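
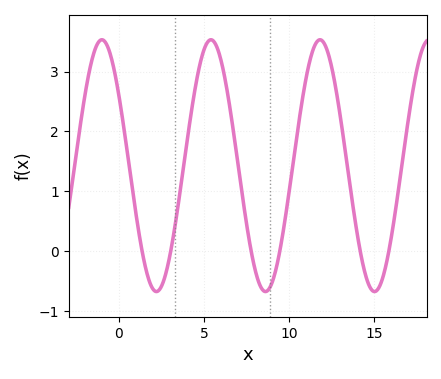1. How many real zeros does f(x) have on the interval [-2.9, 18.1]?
6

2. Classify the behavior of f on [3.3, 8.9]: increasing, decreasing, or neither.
neither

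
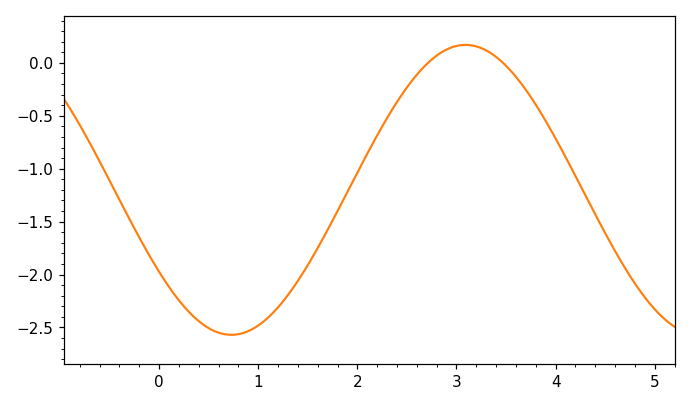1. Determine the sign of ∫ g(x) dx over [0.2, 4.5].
negative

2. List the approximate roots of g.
2.71, 3.47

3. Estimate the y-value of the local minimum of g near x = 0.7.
-2.57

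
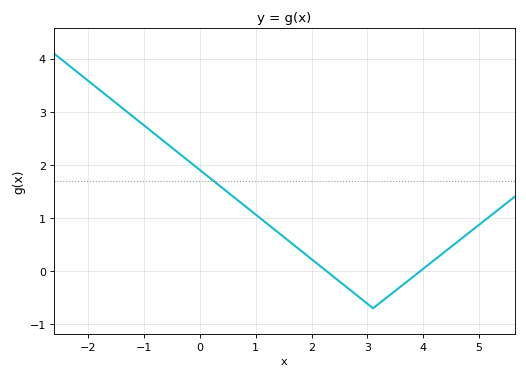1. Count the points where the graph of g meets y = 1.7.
1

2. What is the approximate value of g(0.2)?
1.7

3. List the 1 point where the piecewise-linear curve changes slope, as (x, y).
(3.1, -0.7)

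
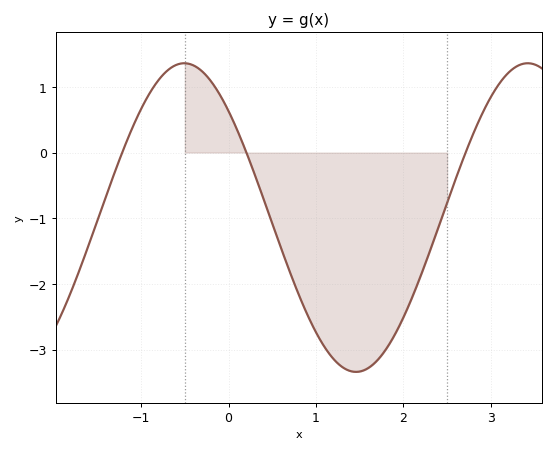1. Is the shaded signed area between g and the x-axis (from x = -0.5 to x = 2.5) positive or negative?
negative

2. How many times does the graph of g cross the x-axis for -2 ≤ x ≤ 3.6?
3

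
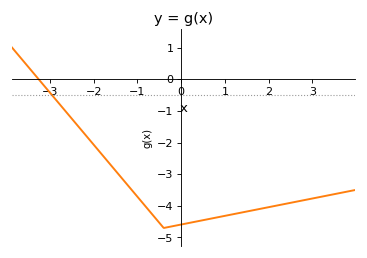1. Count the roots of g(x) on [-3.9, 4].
1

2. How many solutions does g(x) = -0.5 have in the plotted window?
1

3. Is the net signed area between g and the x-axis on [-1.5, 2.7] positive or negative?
negative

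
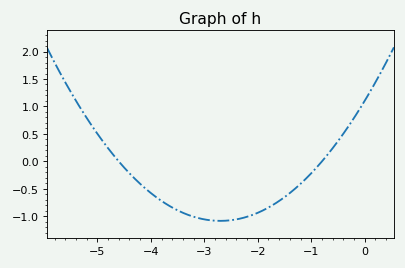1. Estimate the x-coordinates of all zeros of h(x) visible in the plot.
-4.6, -0.8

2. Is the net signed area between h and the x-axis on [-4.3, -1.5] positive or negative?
negative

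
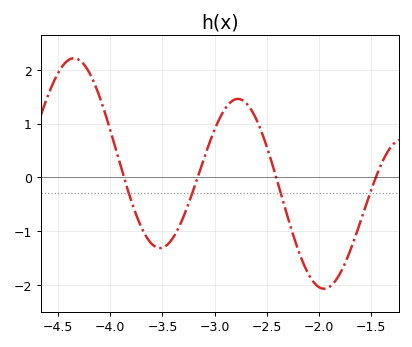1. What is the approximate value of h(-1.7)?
-1.4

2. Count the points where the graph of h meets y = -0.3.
4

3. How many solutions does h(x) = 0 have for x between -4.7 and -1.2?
4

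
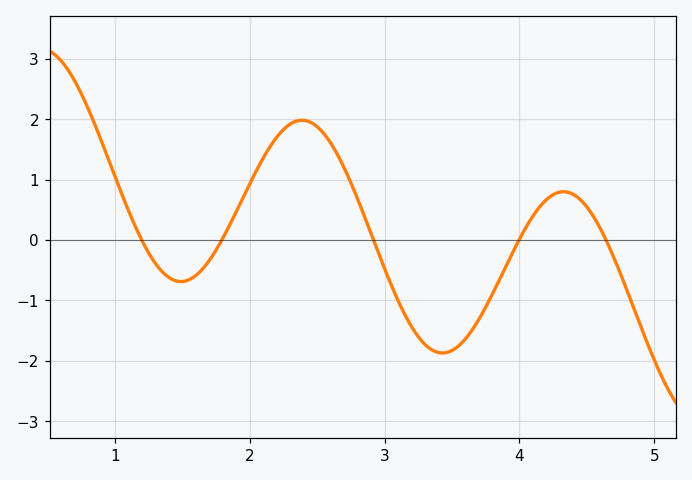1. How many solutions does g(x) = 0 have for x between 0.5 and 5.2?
5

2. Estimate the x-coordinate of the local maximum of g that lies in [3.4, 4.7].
4.33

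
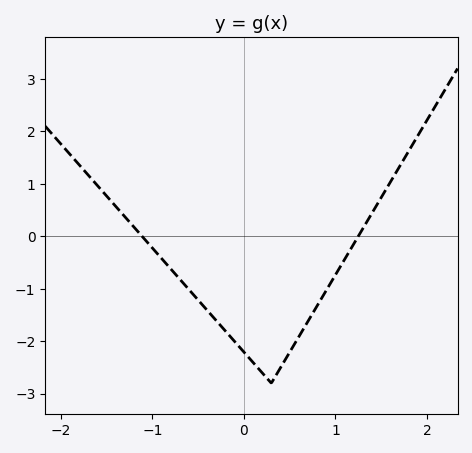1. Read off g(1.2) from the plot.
-0.1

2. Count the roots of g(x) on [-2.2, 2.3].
2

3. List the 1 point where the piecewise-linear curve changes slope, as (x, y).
(0.3, -2.8)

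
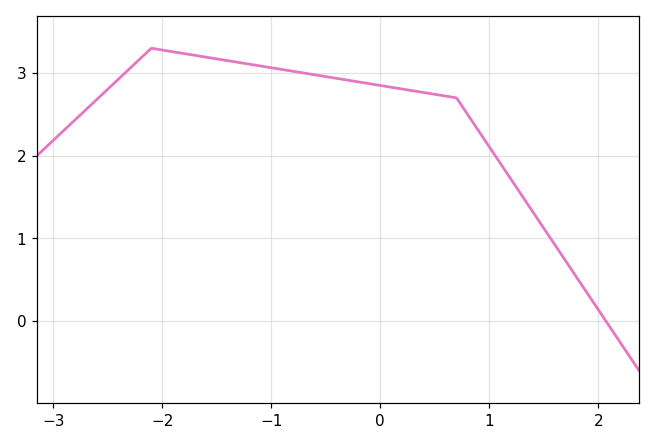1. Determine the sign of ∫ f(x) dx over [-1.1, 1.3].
positive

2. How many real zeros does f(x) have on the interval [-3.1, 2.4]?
1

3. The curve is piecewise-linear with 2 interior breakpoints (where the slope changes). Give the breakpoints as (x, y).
(-2.1, 3.3); (0.7, 2.7)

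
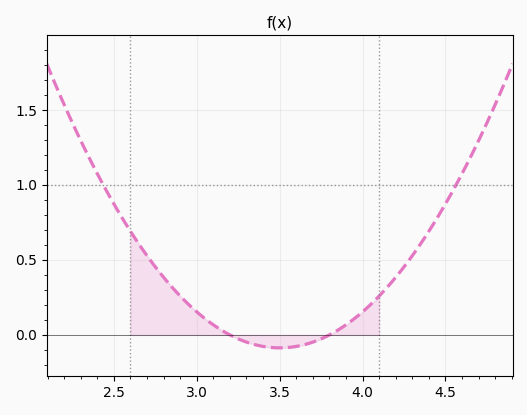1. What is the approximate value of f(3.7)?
-0.05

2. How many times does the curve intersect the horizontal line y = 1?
2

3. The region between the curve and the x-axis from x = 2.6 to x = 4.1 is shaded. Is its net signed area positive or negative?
positive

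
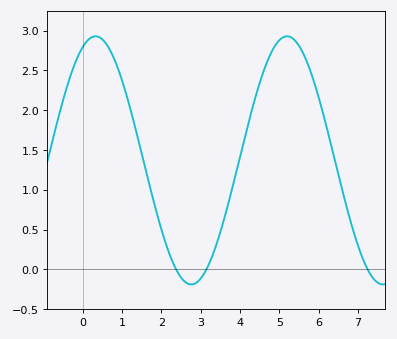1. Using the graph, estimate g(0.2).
2.9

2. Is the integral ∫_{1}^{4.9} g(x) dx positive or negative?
positive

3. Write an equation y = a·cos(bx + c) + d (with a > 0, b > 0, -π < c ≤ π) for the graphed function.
y = 1.56cos(1.3x - 0.42) + 1.37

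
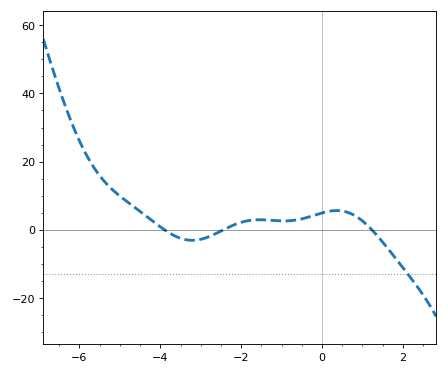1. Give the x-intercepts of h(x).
-3.8, -2.4, 1.2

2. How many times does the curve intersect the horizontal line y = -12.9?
1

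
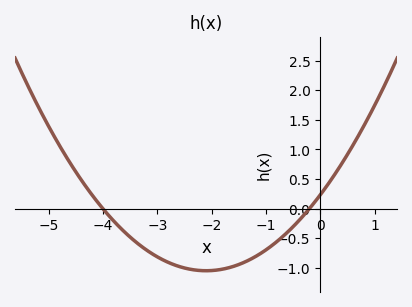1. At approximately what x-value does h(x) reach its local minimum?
-2.1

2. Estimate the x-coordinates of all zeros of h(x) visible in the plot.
-4, -0.2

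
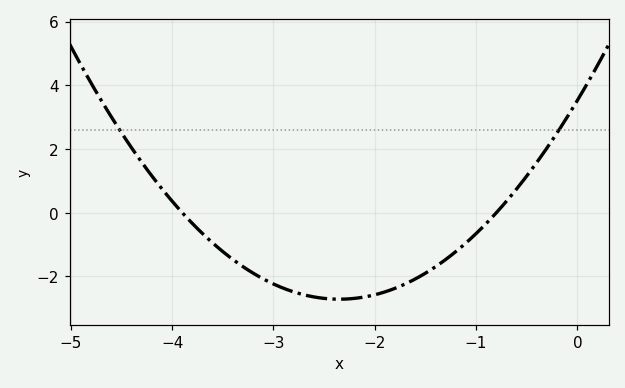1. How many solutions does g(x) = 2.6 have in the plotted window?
2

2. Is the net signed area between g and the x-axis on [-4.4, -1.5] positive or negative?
negative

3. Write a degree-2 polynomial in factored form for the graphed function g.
y = 1.13(x + 3.9)(x + 0.8)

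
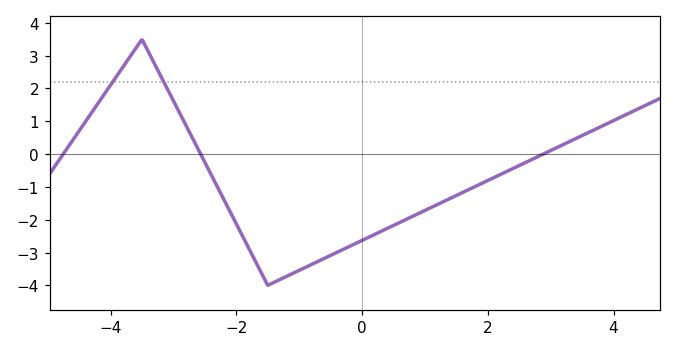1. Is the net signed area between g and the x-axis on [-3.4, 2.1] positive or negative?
negative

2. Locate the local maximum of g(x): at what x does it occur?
-3.6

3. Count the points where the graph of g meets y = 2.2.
2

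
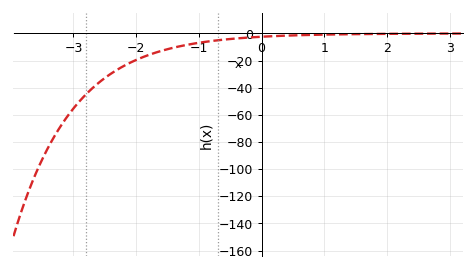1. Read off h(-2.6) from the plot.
-36.5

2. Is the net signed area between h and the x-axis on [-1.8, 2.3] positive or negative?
negative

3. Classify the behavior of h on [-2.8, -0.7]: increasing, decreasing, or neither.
increasing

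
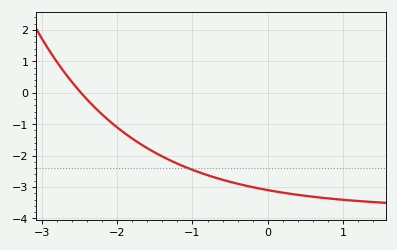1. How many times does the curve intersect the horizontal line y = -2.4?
1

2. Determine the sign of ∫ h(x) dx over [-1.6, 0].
negative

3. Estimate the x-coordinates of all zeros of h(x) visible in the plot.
-2.5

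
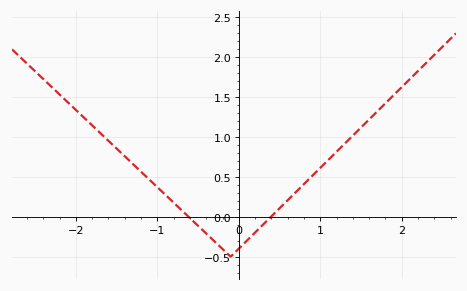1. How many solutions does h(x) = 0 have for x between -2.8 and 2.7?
2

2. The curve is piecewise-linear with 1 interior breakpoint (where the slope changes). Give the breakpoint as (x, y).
(-0.1, -0.5)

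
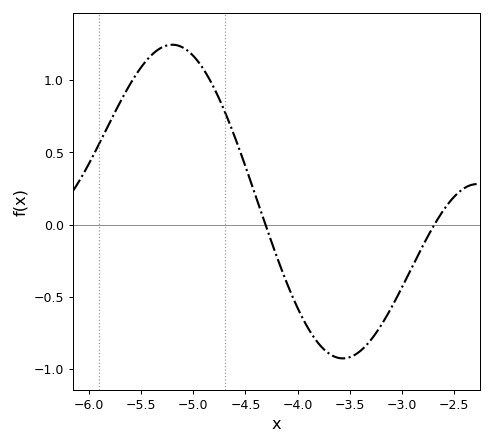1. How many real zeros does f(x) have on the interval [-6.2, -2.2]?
2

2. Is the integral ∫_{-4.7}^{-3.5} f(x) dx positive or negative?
negative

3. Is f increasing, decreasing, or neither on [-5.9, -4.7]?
neither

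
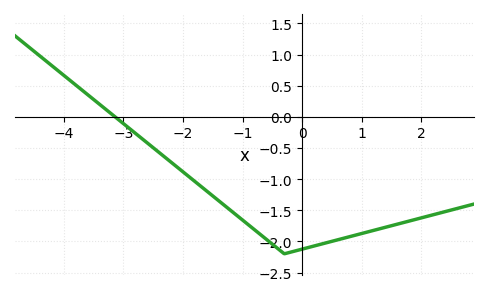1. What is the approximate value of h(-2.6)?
-0.4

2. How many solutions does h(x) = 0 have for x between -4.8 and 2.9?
1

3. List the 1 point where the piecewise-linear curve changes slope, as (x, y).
(-0.3, -2.2)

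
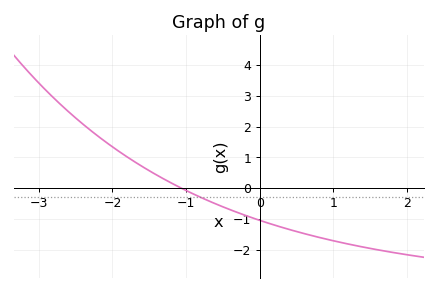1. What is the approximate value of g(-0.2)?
-0.9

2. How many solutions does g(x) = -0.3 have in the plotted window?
1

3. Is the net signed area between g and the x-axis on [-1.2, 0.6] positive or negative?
negative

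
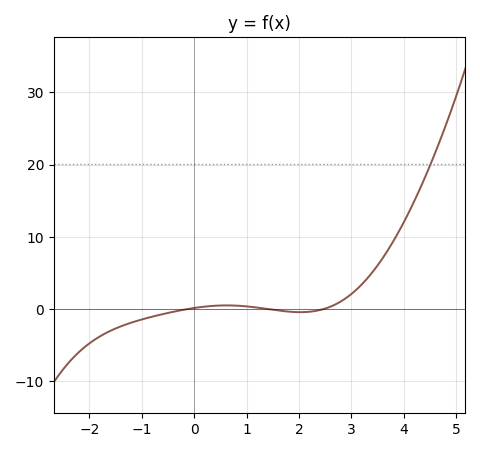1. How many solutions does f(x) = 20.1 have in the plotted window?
1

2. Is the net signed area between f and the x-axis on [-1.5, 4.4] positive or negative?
positive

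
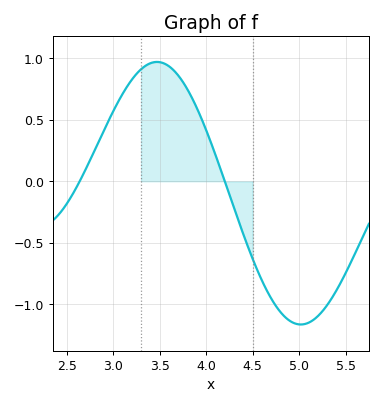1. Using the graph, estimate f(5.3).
-1.01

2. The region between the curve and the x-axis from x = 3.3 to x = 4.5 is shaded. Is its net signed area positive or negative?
positive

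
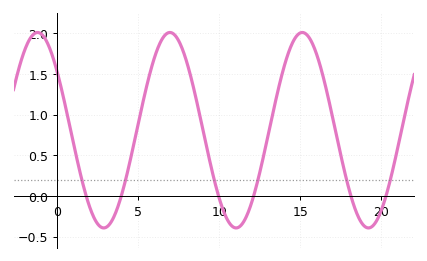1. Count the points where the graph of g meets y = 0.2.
6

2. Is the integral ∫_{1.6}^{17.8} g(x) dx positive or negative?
positive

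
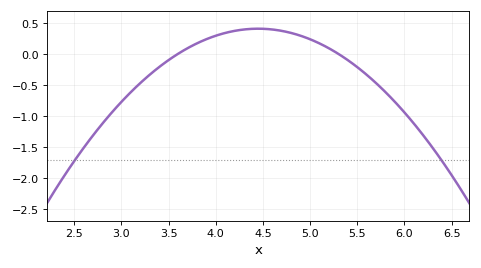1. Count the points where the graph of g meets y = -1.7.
2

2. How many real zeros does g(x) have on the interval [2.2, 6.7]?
2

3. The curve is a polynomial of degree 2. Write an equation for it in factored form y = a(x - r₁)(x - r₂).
y = -0.56(x - 3.6)(x - 5.3)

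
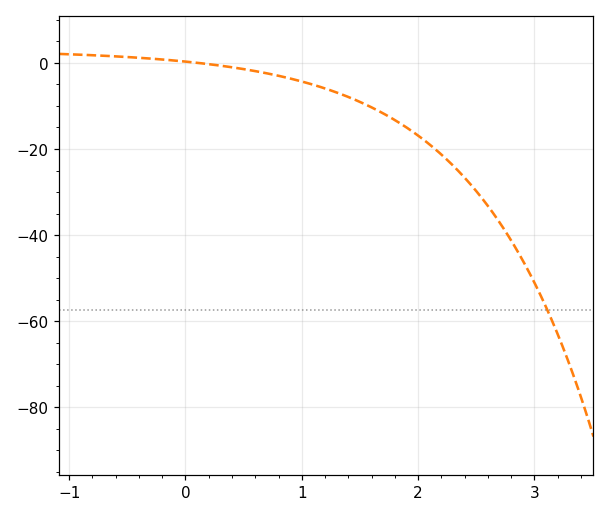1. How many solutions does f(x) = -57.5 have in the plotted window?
1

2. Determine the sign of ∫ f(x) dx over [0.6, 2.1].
negative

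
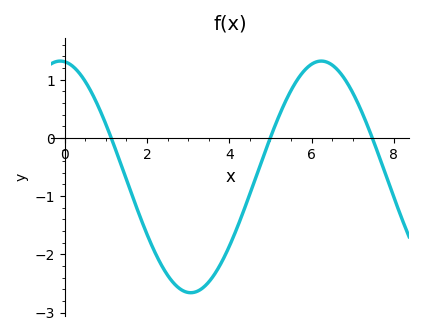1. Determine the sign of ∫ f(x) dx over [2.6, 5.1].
negative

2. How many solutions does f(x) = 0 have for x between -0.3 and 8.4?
3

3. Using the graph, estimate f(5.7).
1.05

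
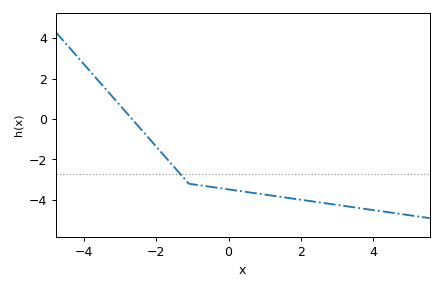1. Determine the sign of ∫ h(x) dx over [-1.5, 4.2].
negative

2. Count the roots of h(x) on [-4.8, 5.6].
1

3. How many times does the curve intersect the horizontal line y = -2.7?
1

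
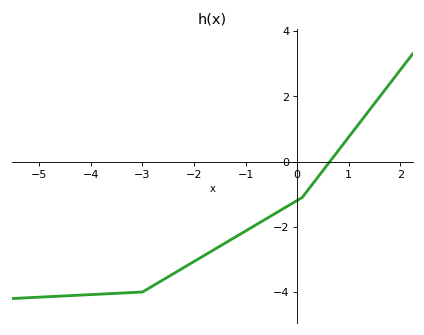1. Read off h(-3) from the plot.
-4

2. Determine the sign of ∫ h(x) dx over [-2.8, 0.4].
negative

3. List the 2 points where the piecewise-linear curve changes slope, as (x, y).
(-3, -4); (0.1, -1.1)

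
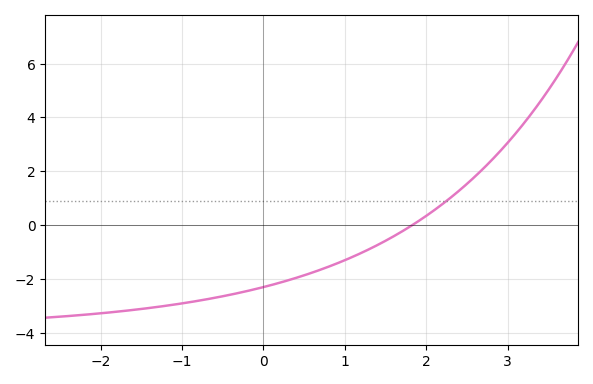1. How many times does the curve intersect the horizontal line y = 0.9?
1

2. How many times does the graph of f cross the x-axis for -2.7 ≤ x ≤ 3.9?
1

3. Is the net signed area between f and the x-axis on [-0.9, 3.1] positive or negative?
negative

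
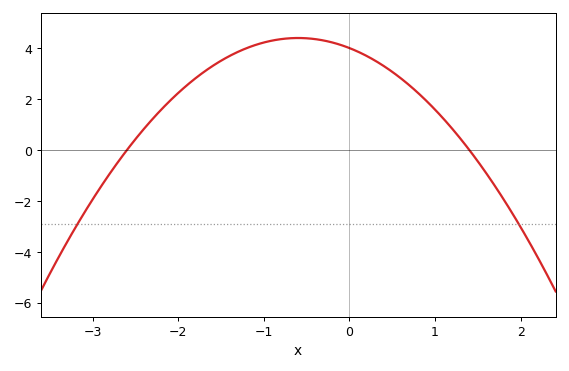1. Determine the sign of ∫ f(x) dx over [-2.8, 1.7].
positive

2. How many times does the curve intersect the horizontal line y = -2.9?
2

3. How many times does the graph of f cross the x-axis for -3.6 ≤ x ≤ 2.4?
2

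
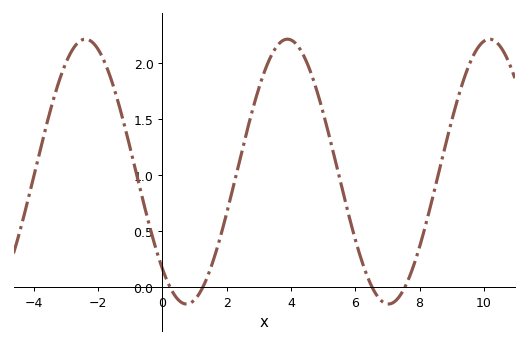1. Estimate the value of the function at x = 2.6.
1.35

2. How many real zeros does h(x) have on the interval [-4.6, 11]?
4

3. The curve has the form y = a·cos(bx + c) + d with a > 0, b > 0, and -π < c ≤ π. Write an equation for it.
y = 1.18cos(1x + 2.4) + 1.03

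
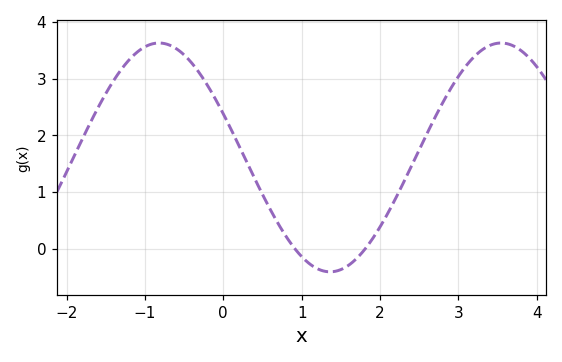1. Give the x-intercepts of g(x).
0.912, 1.81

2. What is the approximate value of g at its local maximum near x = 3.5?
3.63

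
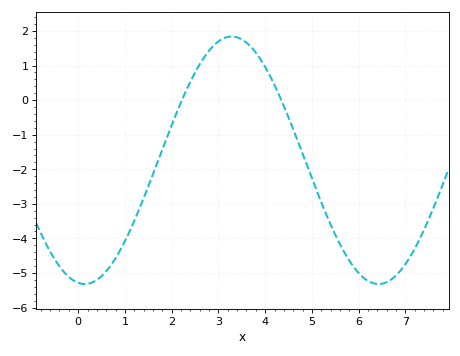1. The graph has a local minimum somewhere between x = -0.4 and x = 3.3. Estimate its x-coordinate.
0.14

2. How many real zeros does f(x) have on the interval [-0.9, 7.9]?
2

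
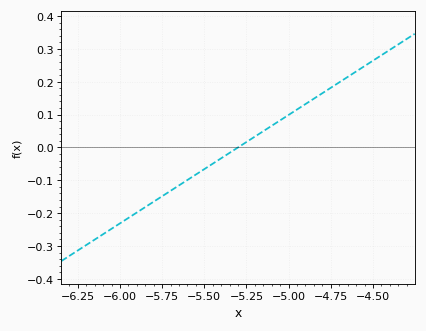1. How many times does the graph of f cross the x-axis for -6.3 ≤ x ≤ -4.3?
1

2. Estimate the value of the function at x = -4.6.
0.23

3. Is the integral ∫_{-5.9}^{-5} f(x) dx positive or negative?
negative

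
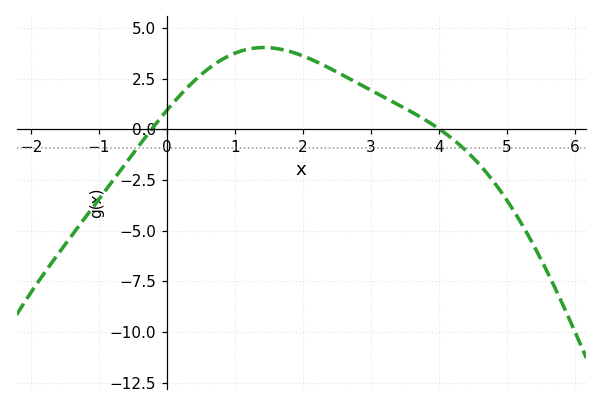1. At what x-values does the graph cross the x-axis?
-0.228, 4.01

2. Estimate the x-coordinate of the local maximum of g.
1.42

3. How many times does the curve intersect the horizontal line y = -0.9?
2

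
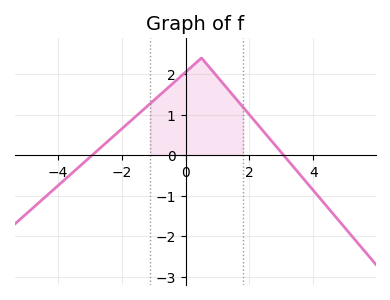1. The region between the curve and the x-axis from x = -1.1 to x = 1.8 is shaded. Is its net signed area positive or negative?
positive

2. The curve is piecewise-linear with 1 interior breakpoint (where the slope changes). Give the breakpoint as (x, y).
(0.5, 2.4)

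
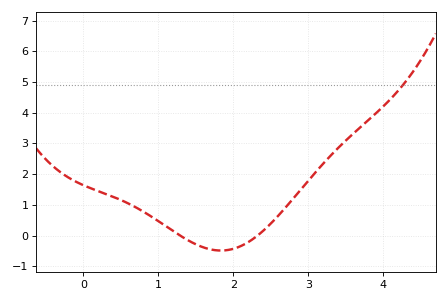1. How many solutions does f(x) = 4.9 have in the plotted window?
1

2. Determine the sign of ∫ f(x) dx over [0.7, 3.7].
positive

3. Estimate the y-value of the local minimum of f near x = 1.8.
-0.488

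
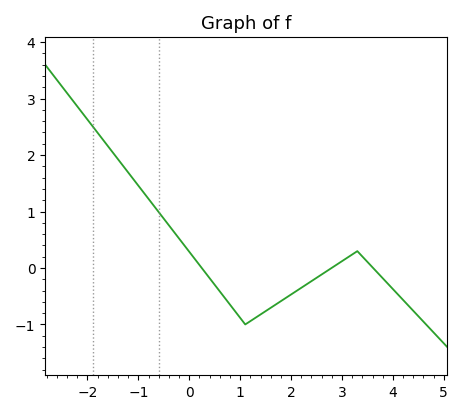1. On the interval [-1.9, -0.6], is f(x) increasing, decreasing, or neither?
decreasing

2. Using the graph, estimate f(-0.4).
0.756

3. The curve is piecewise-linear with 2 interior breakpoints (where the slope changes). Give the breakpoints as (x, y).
(1.1, -1); (3.3, 0.3)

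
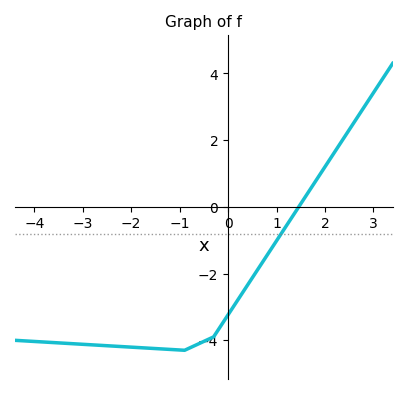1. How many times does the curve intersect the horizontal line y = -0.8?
1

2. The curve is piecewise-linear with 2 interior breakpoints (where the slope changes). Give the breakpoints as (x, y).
(-0.9, -4.3); (-0.3, -3.9)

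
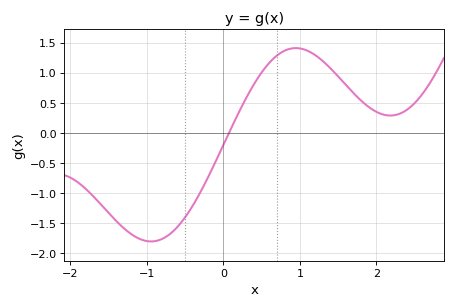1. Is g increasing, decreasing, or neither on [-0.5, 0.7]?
increasing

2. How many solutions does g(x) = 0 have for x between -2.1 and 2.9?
1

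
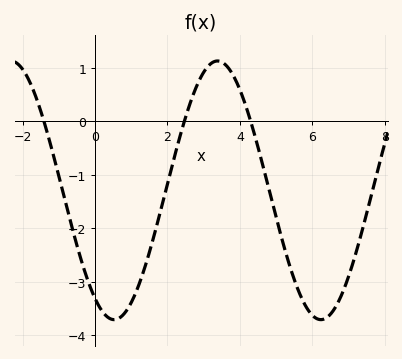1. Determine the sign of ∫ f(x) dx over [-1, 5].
negative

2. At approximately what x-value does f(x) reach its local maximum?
3.38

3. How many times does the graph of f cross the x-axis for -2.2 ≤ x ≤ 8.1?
3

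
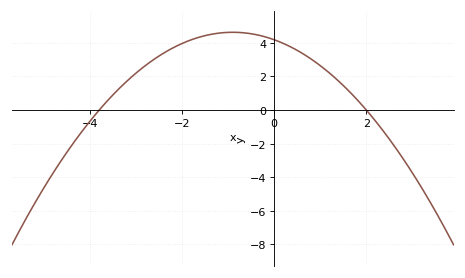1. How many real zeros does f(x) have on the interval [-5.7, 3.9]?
2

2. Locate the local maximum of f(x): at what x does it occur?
-0.8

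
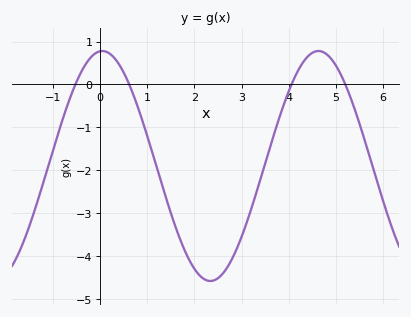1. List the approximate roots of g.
-0.527, 0.616, 4.06, 5.2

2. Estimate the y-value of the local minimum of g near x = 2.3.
-4.58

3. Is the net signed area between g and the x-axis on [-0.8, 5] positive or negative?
negative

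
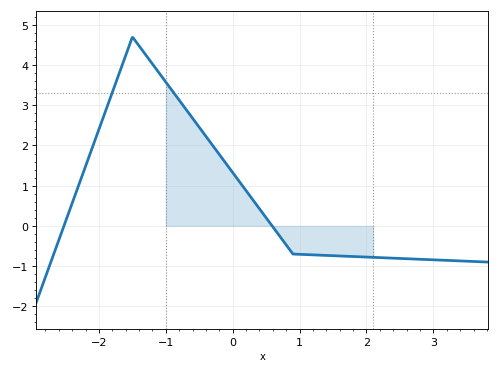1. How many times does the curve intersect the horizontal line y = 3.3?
2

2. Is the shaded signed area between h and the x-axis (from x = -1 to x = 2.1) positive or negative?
positive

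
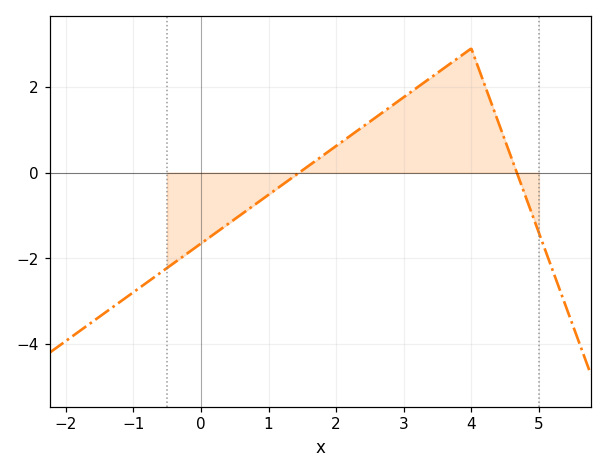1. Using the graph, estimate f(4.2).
2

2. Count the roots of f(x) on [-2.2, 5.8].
2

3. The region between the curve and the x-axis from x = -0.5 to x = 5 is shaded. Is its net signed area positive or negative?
positive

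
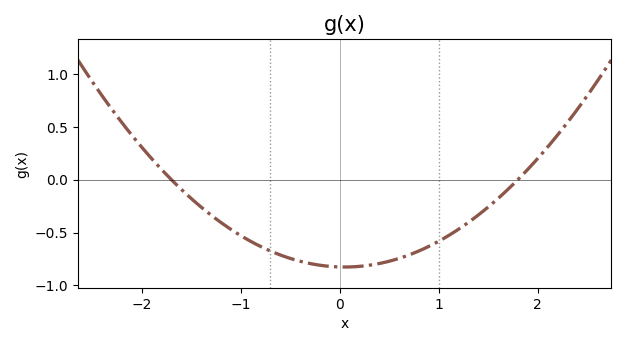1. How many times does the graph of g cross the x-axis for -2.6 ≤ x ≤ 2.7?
2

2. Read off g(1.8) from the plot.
0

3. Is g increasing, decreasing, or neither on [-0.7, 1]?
neither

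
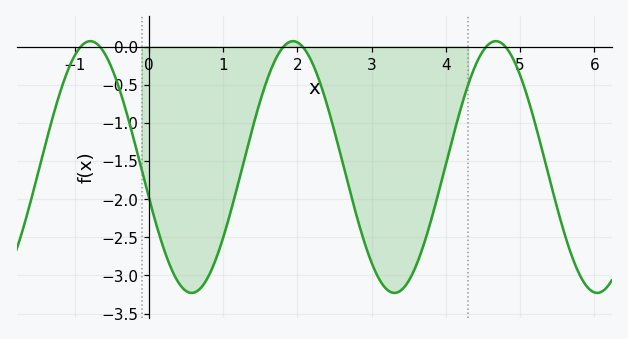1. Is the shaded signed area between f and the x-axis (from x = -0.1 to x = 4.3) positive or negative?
negative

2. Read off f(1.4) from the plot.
-1.05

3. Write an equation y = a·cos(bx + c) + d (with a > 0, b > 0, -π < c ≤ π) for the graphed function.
y = 1.65cos(2.3x + 1.8) - 1.58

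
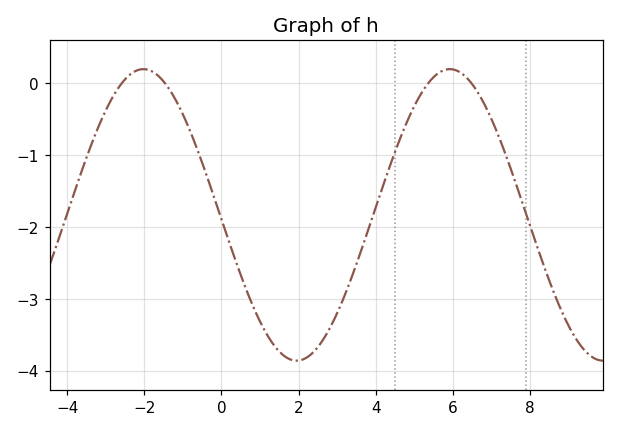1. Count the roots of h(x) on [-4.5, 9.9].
4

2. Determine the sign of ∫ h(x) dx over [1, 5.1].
negative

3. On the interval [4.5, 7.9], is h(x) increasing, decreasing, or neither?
neither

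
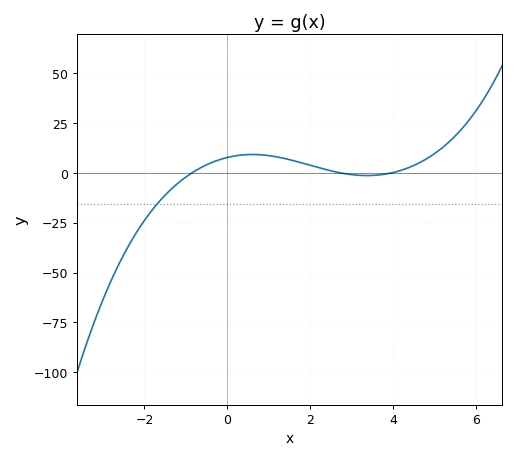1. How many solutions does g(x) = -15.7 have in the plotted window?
1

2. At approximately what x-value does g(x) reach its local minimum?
3.4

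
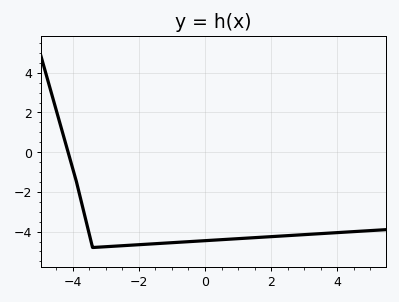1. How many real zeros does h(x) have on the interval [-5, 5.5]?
1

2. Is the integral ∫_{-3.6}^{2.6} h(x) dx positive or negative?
negative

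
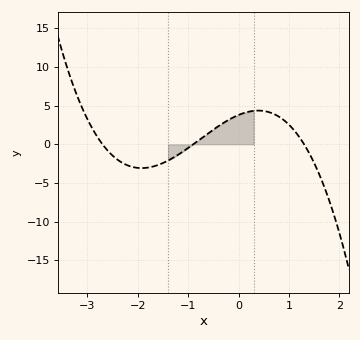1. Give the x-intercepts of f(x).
-2.7, -0.9, 1.3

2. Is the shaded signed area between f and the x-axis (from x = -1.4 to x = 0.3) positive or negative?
positive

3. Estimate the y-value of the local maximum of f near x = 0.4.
4.35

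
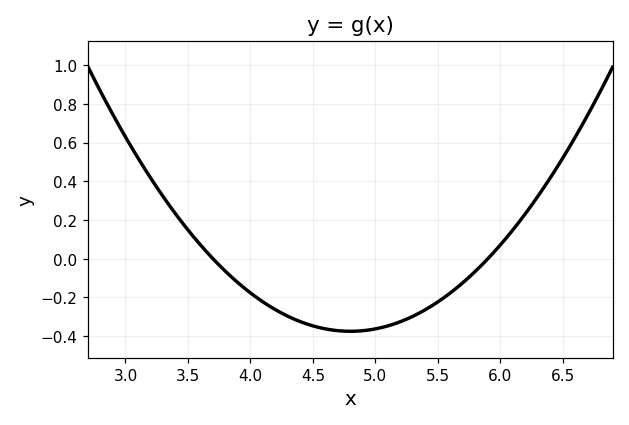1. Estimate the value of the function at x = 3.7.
0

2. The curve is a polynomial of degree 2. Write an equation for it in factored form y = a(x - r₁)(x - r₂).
y = 0.31(x - 3.7)(x - 5.9)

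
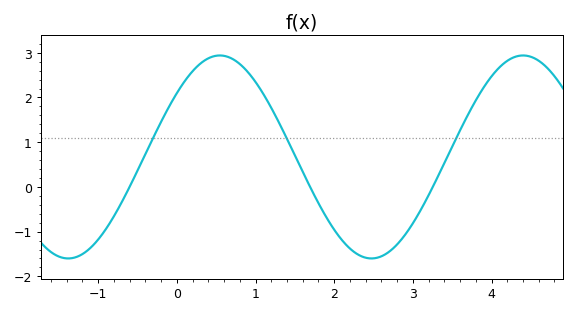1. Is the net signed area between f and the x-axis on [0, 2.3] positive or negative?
positive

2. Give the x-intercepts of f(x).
-0.601, 1.69, 3.25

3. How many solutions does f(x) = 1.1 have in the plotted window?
3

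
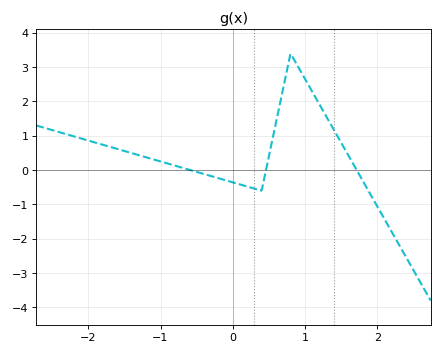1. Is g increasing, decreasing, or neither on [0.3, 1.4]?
neither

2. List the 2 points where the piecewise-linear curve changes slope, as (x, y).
(0.4, -0.6); (0.8, 3.4)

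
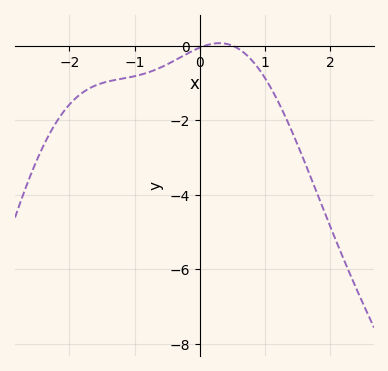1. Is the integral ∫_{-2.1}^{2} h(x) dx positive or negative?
negative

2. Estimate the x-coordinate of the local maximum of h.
0.302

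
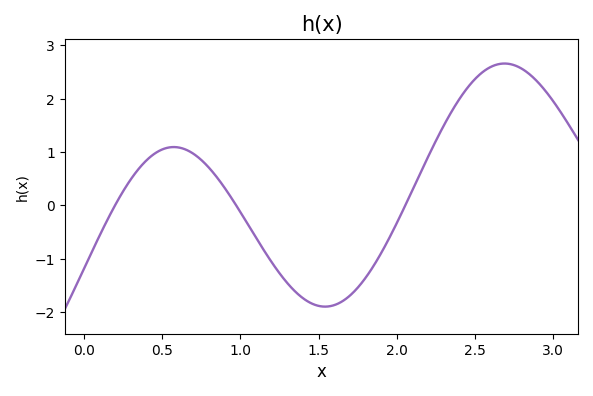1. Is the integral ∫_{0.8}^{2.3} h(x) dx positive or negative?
negative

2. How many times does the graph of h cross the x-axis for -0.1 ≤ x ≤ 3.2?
3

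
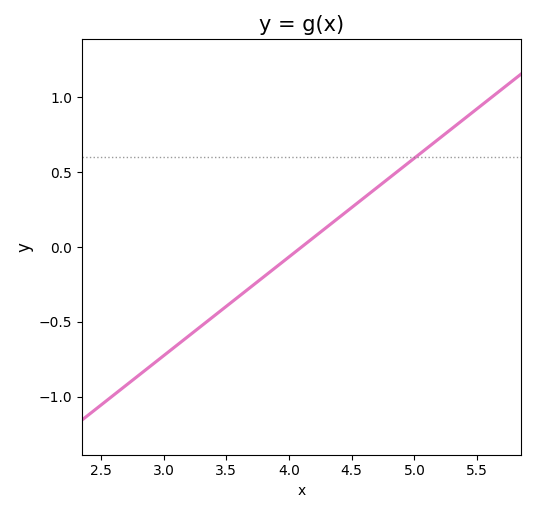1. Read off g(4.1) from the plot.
0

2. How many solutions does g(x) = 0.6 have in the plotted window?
1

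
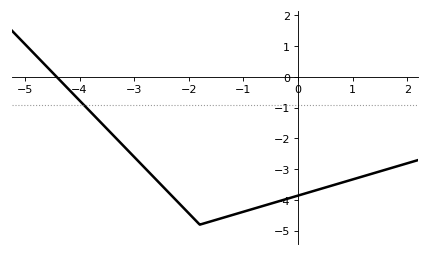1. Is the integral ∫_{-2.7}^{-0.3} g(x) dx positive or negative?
negative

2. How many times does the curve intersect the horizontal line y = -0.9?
1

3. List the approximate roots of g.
-4.42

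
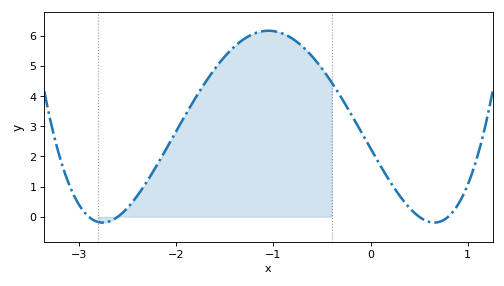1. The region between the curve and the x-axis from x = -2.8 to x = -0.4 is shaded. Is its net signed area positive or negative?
positive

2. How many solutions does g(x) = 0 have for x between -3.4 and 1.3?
4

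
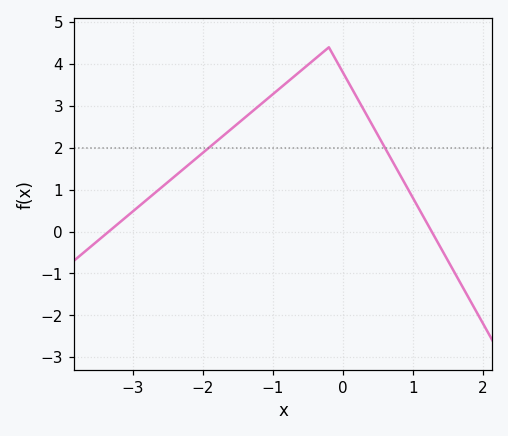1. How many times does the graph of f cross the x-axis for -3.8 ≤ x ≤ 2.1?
2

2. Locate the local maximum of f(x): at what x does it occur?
-0.2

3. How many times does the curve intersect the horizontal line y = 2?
2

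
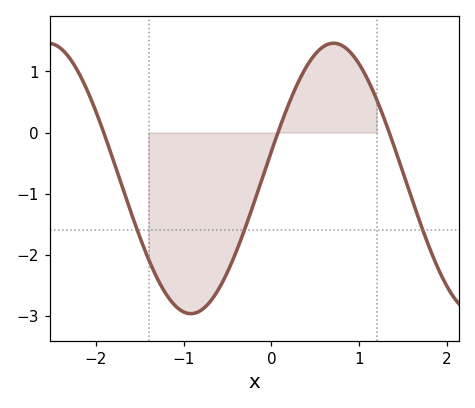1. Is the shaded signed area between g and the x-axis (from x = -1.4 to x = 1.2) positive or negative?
negative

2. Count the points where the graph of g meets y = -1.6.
3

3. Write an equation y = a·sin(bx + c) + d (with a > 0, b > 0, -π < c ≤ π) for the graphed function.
y = 2.21sin(1.93x + 0.202) - 0.75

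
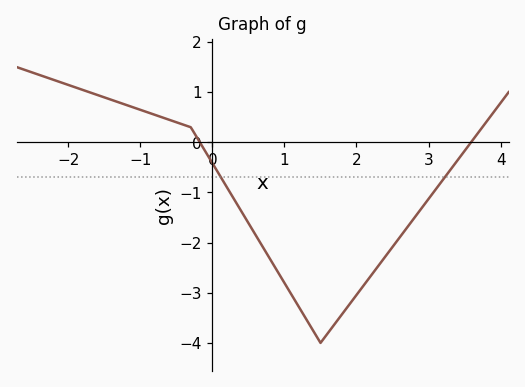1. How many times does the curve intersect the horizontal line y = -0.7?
2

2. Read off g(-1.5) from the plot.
0.895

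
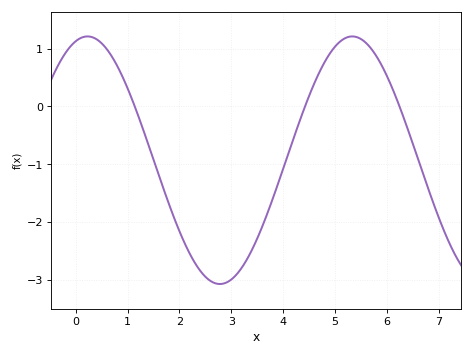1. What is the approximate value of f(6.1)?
0.332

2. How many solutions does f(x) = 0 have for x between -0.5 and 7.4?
3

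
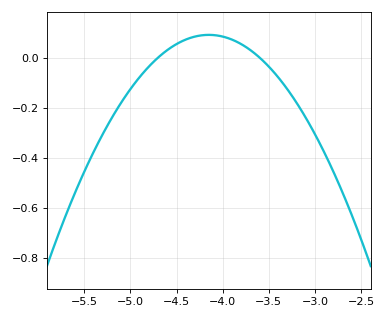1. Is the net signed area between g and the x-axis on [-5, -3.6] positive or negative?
positive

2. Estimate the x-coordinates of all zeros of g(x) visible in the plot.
-4.7, -3.6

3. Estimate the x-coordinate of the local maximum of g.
-4.15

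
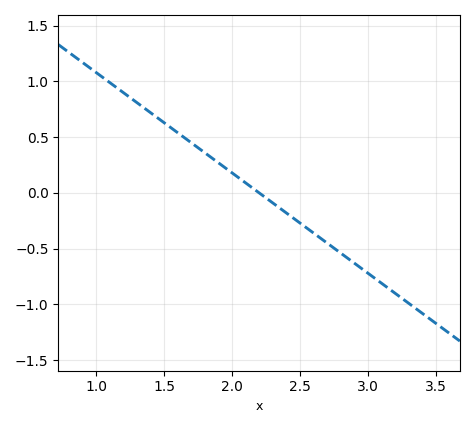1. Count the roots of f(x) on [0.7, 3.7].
1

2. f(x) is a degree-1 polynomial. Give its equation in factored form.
y = -0.9(x - 2.2)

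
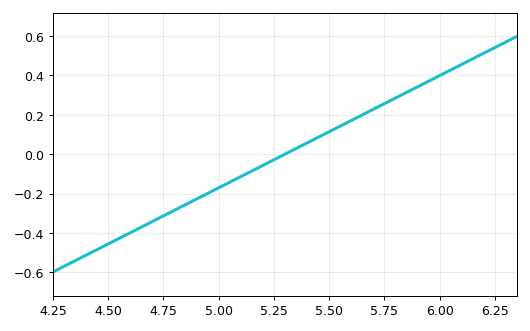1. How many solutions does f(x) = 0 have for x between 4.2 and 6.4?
1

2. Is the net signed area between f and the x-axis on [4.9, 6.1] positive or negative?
positive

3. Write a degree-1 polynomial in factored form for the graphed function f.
y = 0.57(x - 5.3)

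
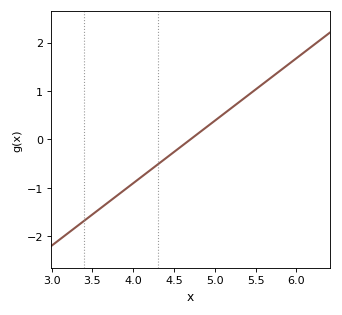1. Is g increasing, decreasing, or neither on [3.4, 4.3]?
increasing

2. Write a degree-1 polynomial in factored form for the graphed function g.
y = 1.29(x - 4.7)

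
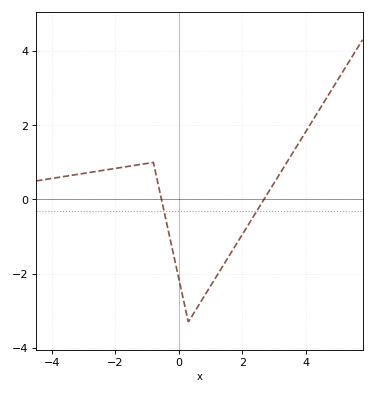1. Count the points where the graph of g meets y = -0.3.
2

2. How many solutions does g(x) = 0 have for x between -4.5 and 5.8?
2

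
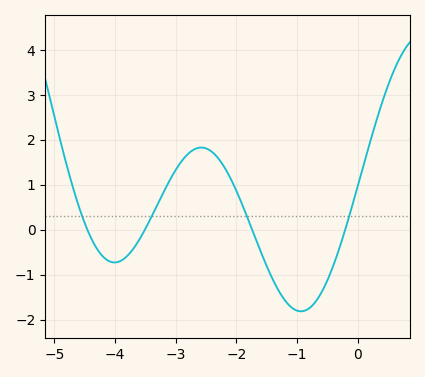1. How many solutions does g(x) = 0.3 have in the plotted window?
4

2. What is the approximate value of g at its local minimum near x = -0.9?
-1.81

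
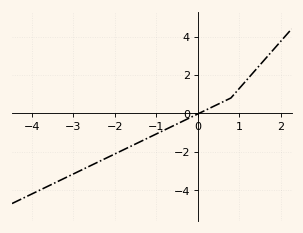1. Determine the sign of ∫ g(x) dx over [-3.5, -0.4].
negative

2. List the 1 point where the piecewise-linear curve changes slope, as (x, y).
(0.8, 0.8)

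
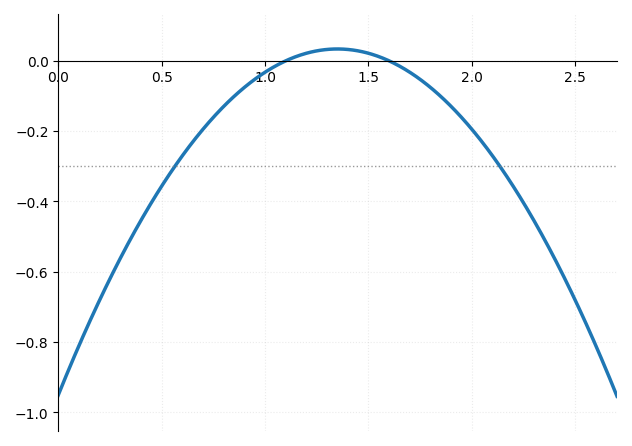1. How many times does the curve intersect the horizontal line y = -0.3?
2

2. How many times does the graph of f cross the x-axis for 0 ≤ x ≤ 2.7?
2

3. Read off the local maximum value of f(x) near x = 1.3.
0.04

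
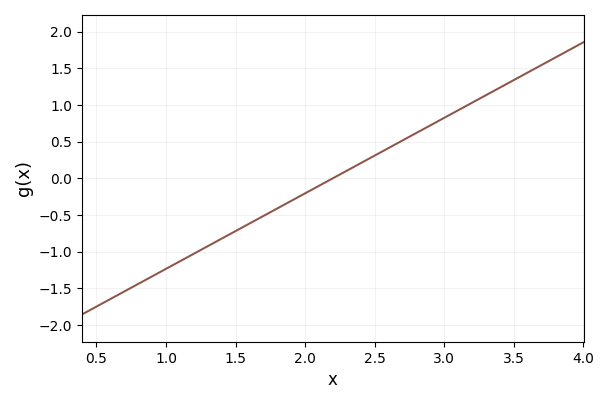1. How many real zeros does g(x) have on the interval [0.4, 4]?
1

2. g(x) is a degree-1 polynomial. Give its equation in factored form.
y = 1.03(x - 2.2)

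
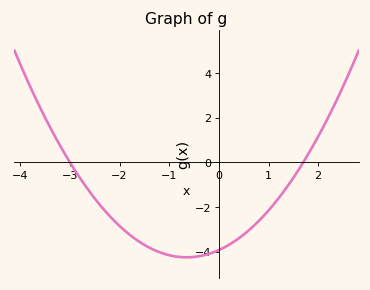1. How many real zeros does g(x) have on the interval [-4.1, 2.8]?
2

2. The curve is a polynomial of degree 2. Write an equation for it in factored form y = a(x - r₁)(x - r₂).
y = 0.77(x + 3)(x - 1.7)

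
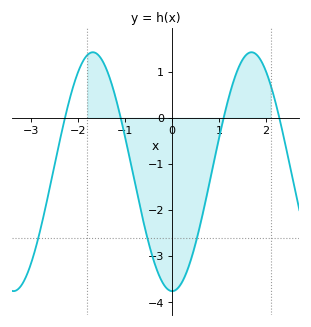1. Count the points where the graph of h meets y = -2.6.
3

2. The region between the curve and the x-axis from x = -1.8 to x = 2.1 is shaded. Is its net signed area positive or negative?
negative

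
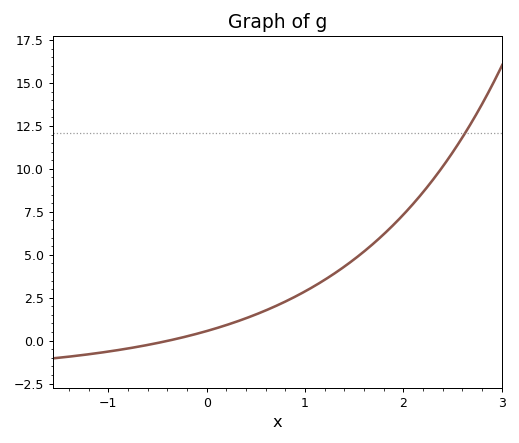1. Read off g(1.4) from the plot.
4.4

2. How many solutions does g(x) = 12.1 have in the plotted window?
1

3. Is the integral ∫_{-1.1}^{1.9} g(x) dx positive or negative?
positive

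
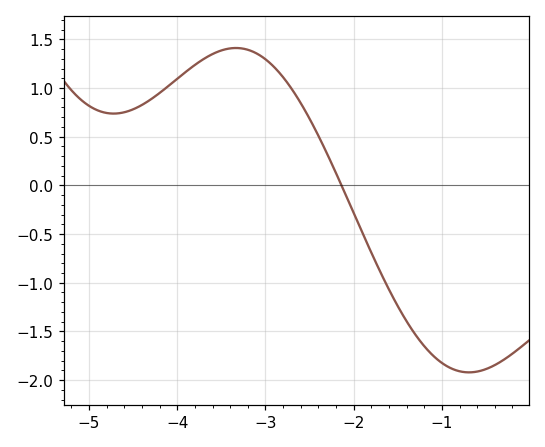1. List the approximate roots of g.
-2.14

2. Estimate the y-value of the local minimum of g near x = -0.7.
-1.92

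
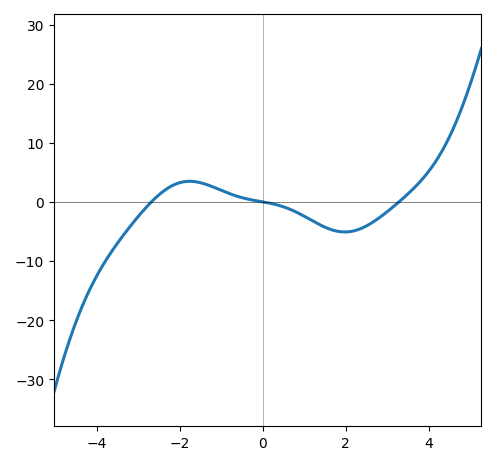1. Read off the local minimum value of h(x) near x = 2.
-5.09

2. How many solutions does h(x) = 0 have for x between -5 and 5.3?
3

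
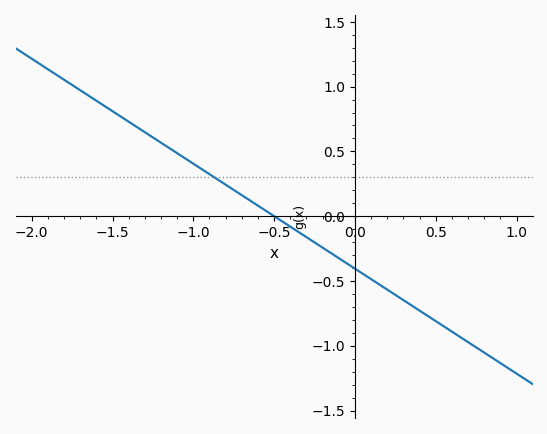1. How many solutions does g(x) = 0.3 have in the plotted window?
1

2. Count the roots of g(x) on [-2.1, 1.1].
1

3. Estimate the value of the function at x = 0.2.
-0.567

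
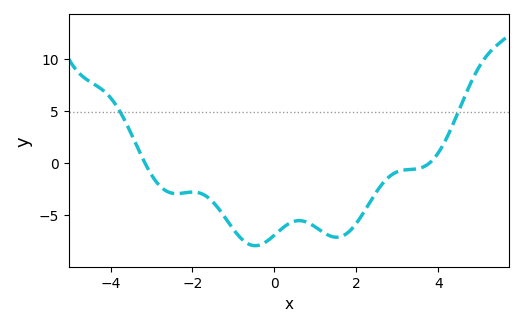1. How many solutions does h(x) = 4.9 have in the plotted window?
2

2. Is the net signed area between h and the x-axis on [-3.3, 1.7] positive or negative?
negative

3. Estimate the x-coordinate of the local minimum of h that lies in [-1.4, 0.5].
-0.4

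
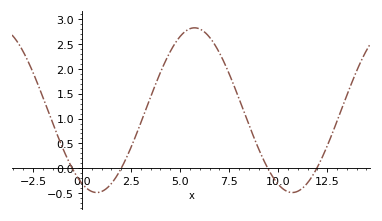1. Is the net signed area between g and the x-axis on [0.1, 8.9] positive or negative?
positive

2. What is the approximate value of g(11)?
-0.45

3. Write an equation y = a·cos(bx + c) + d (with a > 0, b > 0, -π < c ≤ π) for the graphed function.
y = 1.66cos(0.63x + 2.7) + 1.17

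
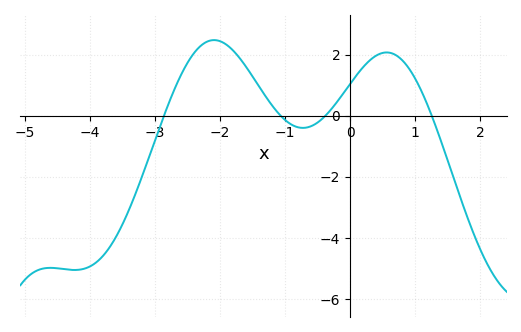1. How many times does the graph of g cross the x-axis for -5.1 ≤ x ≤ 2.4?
4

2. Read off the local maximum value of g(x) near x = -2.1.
2.4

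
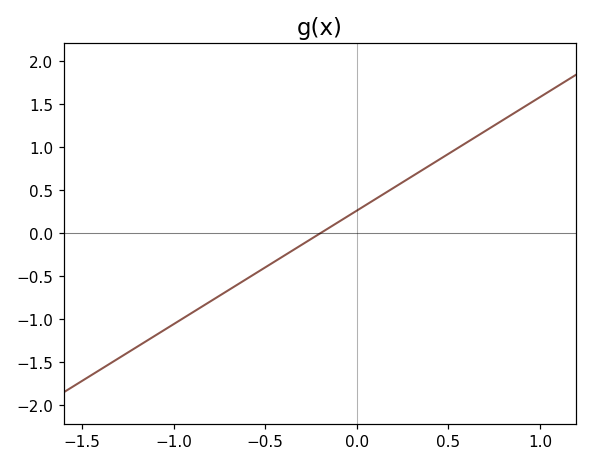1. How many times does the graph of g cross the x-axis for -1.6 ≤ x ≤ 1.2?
1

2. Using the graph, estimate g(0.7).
1.19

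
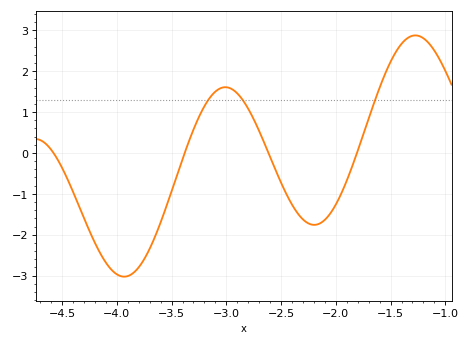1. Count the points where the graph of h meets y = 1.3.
3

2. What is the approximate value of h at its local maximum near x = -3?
1.61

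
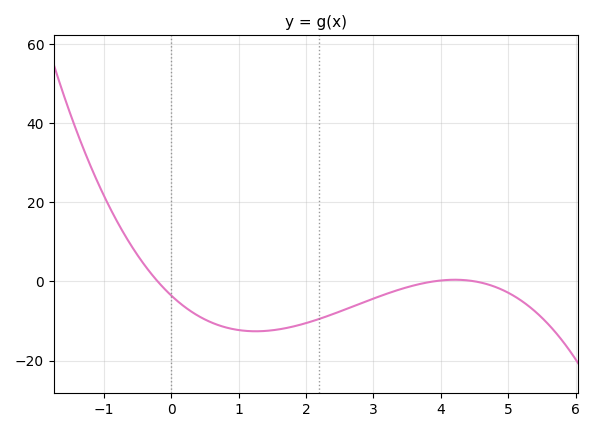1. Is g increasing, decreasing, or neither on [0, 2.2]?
neither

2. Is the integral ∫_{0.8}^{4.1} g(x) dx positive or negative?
negative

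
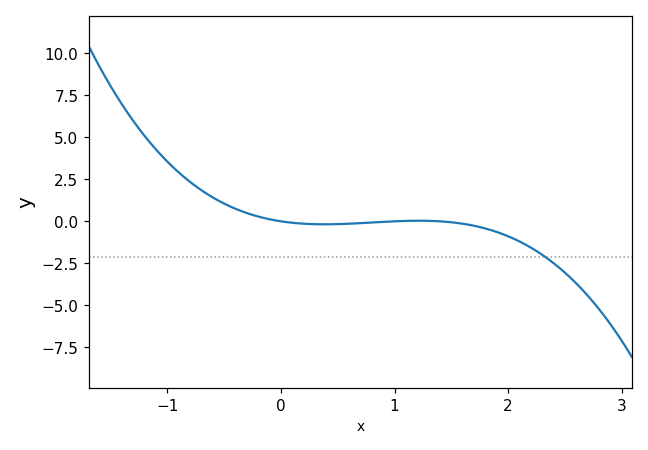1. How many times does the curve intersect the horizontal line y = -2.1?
1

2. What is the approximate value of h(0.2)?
-0.142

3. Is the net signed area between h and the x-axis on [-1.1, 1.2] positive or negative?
positive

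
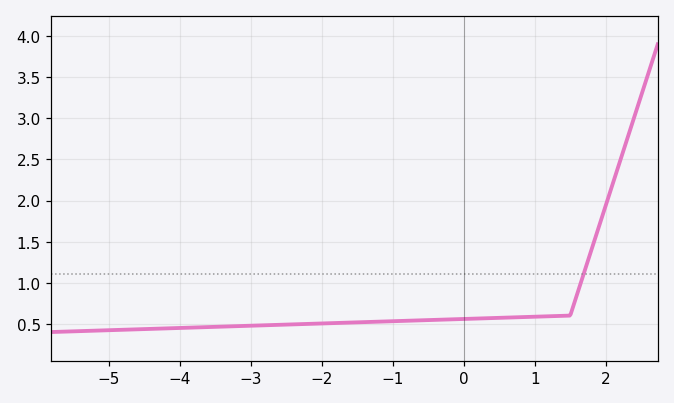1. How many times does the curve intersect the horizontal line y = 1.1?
1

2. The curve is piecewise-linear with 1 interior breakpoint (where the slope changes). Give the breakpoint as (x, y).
(1.5, 0.6)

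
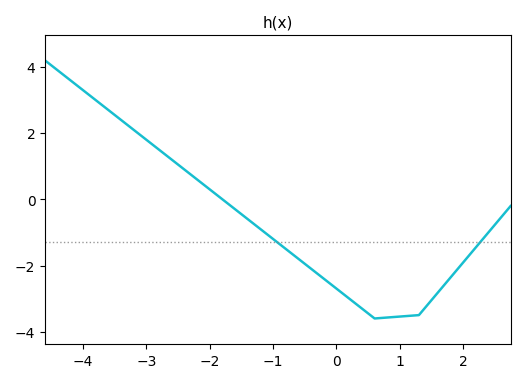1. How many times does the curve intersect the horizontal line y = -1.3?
2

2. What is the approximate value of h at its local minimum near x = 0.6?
-3.6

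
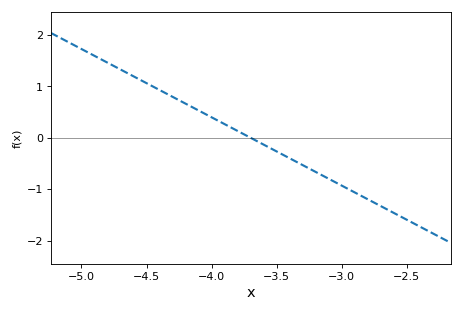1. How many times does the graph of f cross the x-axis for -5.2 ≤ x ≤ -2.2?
1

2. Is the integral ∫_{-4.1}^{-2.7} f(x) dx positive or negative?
negative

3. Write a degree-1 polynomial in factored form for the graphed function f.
y = -1.33(x + 3.7)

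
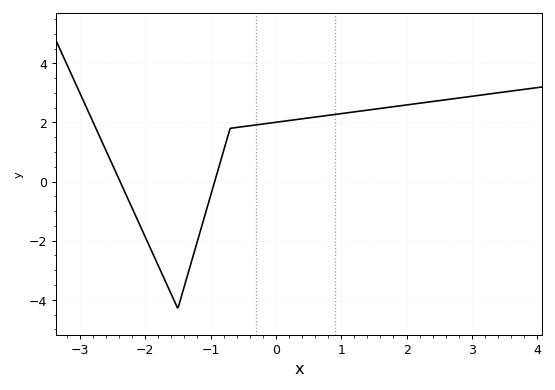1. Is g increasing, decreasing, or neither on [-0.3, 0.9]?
increasing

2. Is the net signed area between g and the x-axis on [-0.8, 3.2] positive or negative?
positive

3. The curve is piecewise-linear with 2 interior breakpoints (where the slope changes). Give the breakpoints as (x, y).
(-1.5, -4.3); (-0.7, 1.8)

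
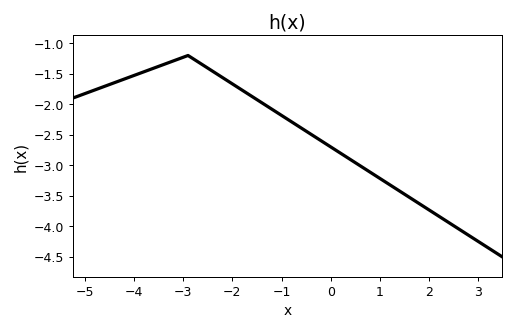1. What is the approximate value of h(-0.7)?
-2.35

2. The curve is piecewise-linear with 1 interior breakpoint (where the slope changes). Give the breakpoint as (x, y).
(-2.9, -1.2)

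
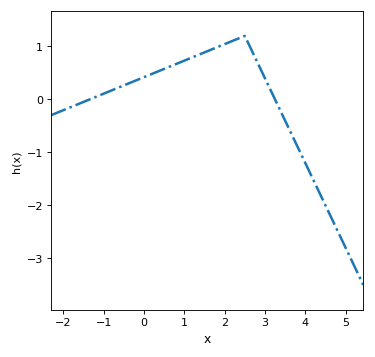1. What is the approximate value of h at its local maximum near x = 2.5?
1.2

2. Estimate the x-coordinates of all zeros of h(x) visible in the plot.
-1.4, 3.2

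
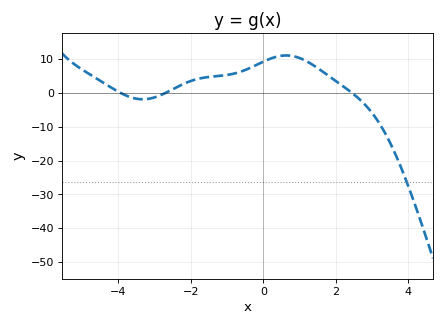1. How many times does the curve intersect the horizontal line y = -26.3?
1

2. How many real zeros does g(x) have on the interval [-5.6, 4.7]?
3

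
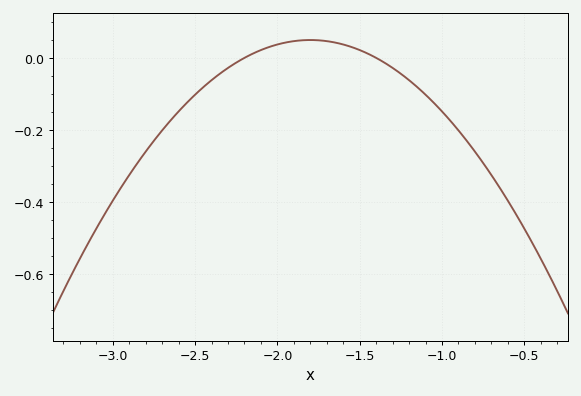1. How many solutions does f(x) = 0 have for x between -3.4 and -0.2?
2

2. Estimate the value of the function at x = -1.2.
-0.062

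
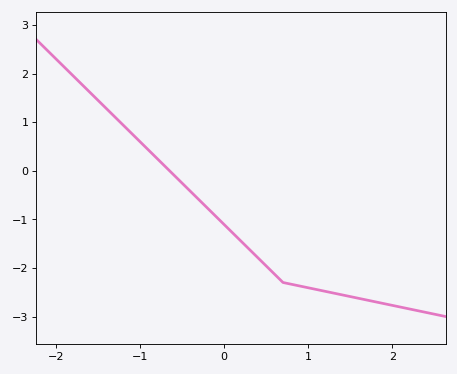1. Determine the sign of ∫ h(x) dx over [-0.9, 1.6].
negative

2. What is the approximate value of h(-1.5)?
1.45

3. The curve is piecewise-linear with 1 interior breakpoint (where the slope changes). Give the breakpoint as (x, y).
(0.7, -2.3)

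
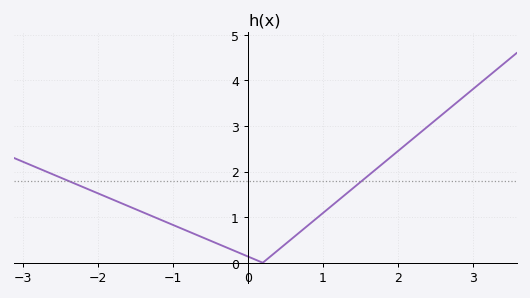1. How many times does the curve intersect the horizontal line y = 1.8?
2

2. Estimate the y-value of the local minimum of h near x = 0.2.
0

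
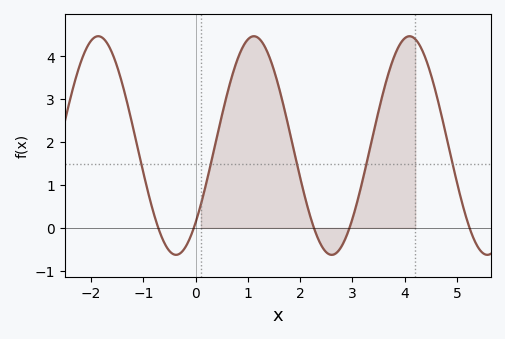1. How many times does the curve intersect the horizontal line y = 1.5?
5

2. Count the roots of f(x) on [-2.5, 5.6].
5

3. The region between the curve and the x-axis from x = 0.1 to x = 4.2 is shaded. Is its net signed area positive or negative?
positive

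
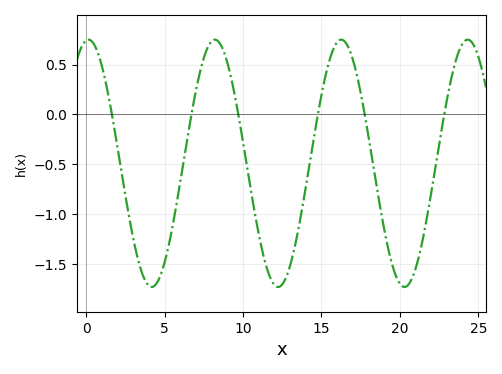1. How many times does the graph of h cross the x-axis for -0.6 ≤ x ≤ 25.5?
6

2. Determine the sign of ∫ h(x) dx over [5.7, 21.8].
negative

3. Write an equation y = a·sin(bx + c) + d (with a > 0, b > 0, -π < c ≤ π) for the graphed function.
y = 1.24sin(0.78x + 1.5) - 0.49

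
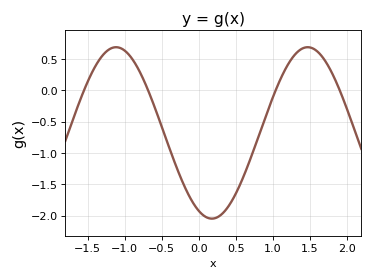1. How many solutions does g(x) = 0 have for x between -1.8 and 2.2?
4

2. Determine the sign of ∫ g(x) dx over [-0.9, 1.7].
negative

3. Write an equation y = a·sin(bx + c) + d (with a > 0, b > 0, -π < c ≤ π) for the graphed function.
y = 1.37sin(2.43x - 2) - 0.68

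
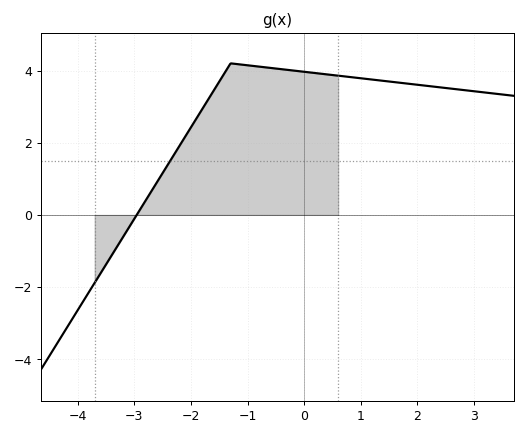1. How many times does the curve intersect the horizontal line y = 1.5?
1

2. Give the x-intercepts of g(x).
-2.96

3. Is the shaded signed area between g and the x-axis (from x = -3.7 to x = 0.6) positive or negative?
positive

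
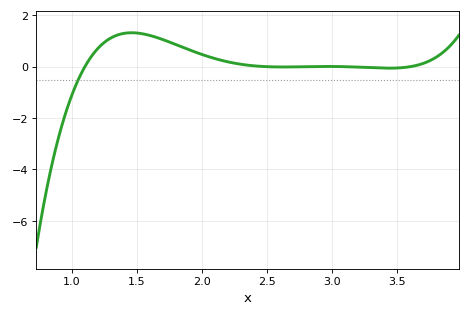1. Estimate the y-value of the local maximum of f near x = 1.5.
1.4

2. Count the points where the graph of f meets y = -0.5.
1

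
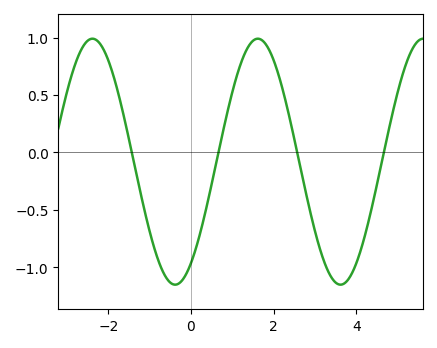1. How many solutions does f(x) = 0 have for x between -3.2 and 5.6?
4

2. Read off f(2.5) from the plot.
0.118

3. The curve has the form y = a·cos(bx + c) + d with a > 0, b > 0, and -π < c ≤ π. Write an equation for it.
y = 1.07cos(1.57x - 2.54) - 0.08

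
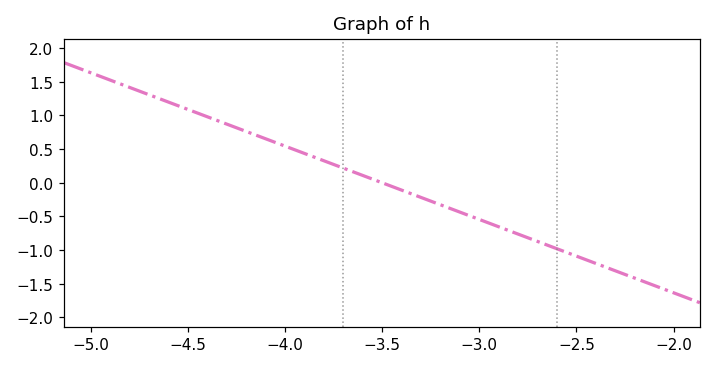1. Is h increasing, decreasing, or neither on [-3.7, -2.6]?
decreasing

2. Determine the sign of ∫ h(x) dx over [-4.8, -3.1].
positive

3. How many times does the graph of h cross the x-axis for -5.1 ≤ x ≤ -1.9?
1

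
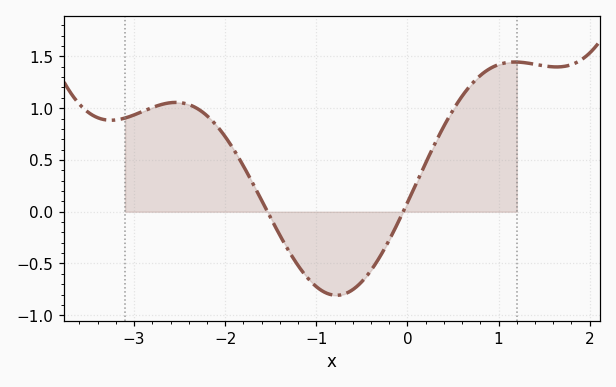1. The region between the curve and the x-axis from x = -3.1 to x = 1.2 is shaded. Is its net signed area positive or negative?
positive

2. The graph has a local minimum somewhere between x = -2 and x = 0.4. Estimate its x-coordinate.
-0.779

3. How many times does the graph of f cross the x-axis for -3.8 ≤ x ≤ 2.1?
2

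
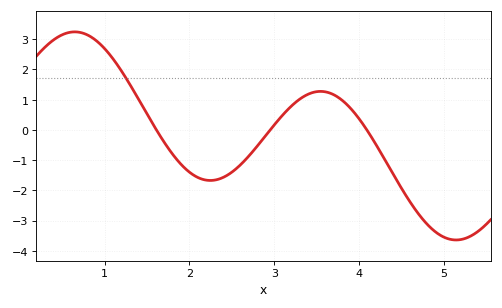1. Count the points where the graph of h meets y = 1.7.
1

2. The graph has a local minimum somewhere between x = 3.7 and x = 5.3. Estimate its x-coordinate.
5.1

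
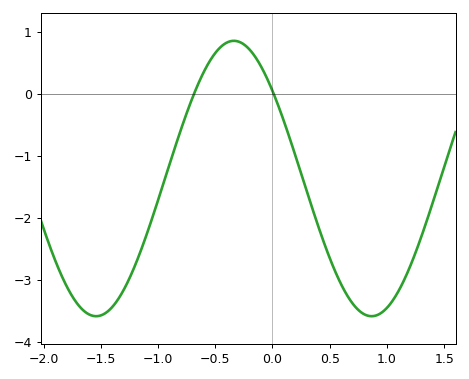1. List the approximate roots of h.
-0.7, 0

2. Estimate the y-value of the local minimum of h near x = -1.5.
-3.6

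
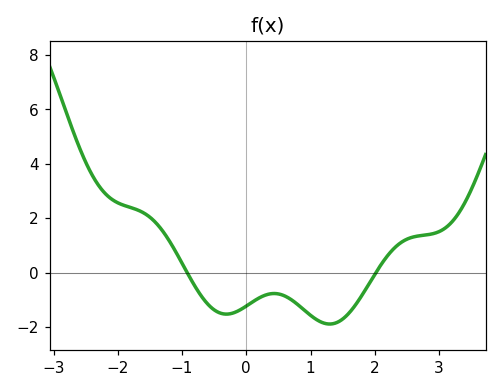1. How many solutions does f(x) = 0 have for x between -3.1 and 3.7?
2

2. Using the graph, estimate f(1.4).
-1.8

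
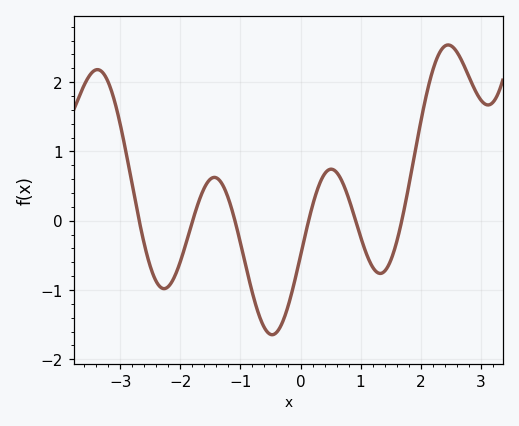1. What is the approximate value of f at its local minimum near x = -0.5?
-1.64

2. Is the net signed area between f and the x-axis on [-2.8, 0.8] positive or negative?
negative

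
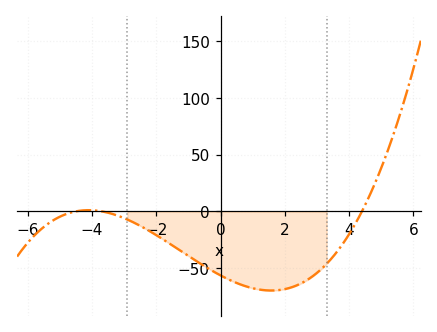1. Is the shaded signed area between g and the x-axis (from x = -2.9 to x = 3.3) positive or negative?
negative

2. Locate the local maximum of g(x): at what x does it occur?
-4.11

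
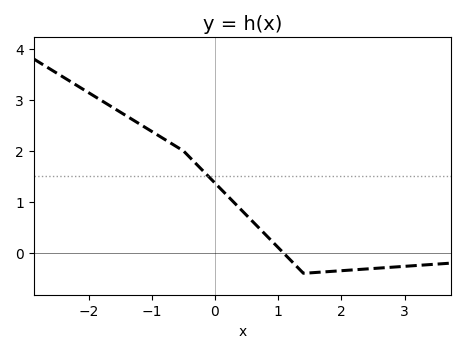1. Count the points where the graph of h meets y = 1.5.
1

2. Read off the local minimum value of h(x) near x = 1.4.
-0.4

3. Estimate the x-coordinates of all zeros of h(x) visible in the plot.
1.1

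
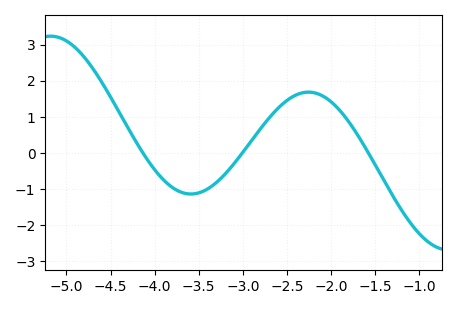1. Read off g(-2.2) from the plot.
1.67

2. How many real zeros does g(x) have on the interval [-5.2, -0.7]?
3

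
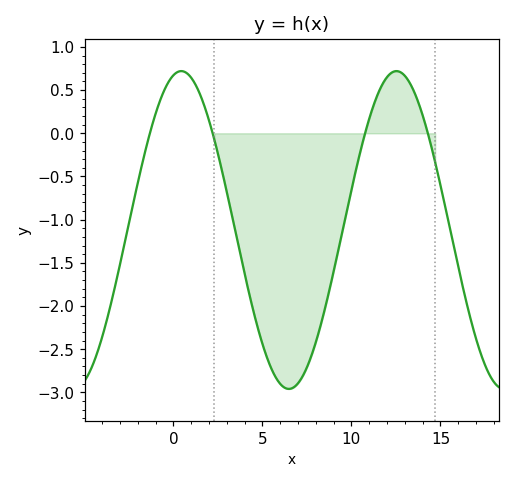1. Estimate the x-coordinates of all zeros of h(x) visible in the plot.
-1.32, 2.21, 10.8, 14.3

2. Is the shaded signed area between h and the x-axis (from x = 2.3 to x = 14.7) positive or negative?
negative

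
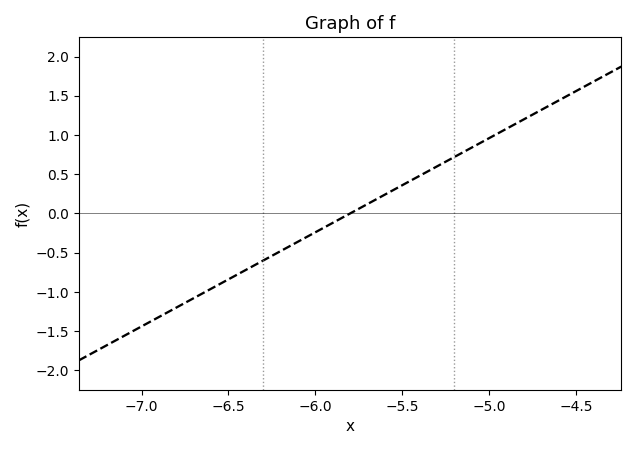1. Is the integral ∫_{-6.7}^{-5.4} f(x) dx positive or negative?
negative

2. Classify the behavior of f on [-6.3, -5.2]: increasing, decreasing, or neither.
increasing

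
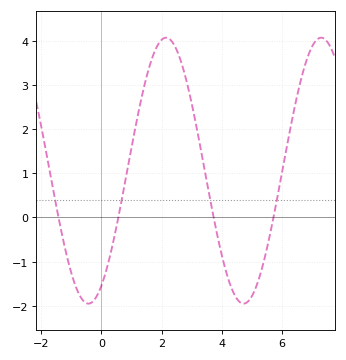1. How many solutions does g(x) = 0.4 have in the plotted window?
4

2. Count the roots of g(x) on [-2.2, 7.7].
4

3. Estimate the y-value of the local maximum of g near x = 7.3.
4.1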